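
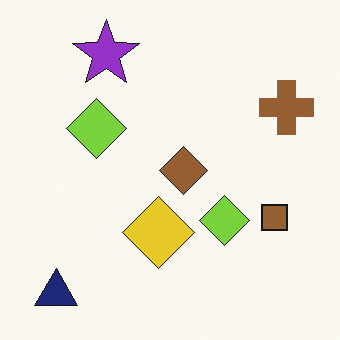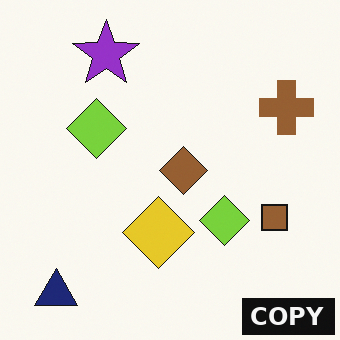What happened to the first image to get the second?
The second image is the first watermarked with the text "COPY" in the lower-right corner.

A dark label reading "COPY" appears in the lower-right corner.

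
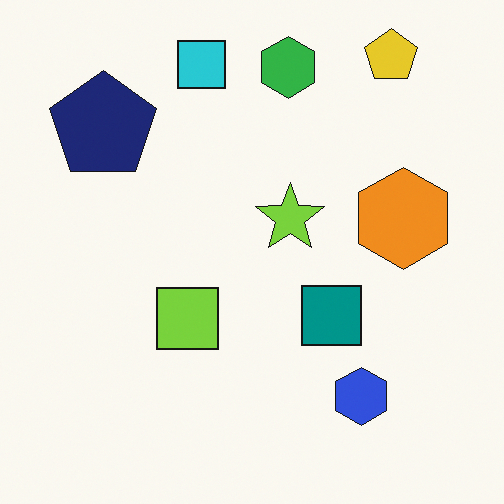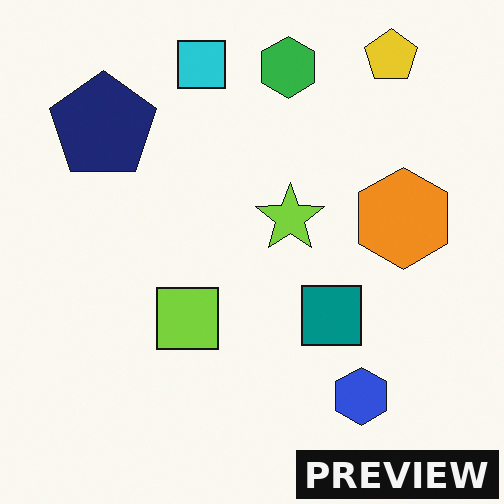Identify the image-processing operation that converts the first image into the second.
Watermarked with the text "PREVIEW" in the lower-right corner.

A dark label reading "PREVIEW" appears in the lower-right corner.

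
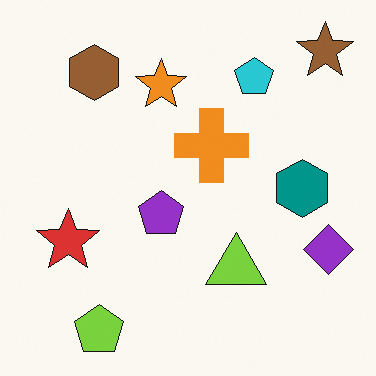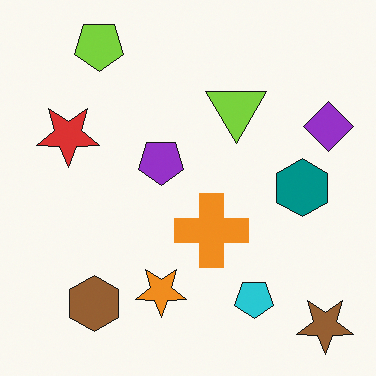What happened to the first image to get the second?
It was flipped vertically (top ↔ bottom).

The lime pentagon is in the bottom-left of the first image and the top-left of the second — shapes on opposite sides of the horizontal midline have swapped in a mirror flip.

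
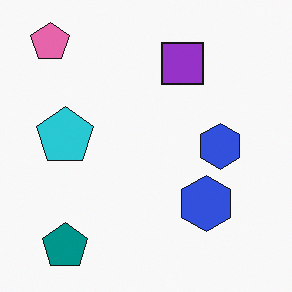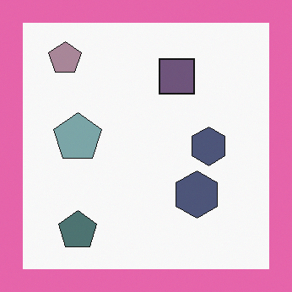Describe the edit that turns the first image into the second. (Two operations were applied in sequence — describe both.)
Heavily desaturated, then framed with a pink border.

All colors are more muted and greyish — a global saturation change. A solid pink frame runs around the edge of the second image, with the content slightly shrunk inside it.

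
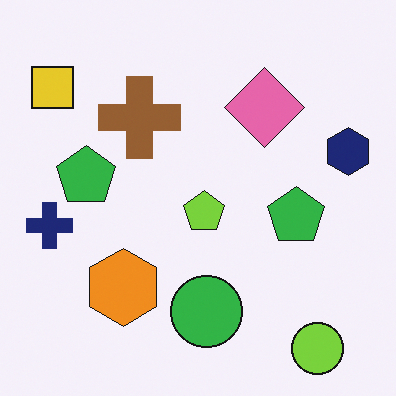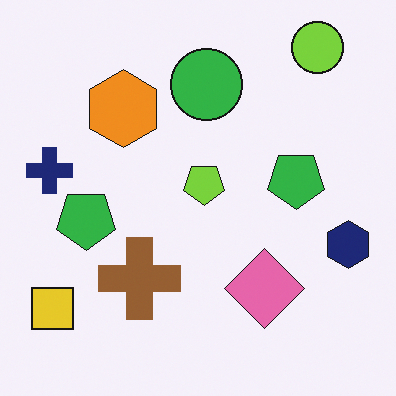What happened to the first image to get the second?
The image was flipped vertically (top ↔ bottom).

The lime circle is in the bottom-right of the first image and the top-right of the second — shapes on opposite sides of the horizontal midline have swapped in a mirror flip.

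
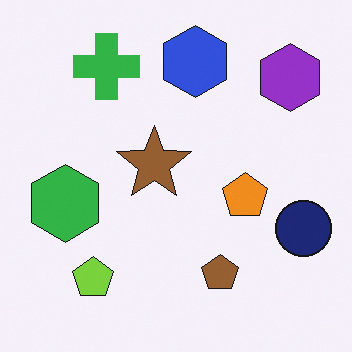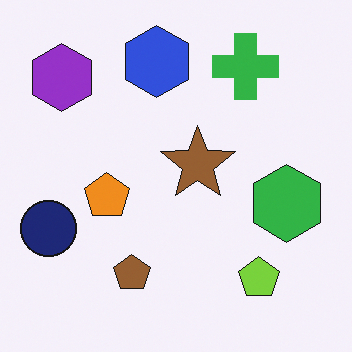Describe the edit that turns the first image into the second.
It was flipped horizontally (left ↔ right).

The navy circle is in the right of the first image and the left of the second — shapes on opposite sides of the vertical midline have swapped in a mirror flip.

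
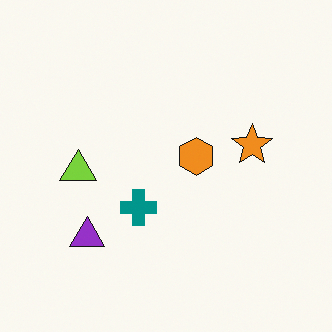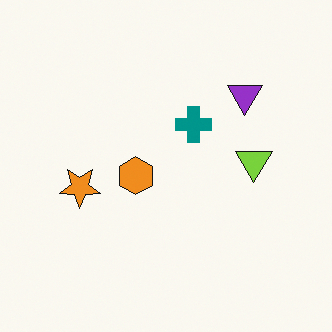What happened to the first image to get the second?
The image was rotated 180°.

The purple triangle sits in the bottom-left of the first image and the top-right of the second — consistent with a whole-image 180° rotation.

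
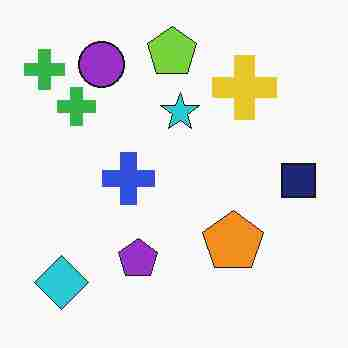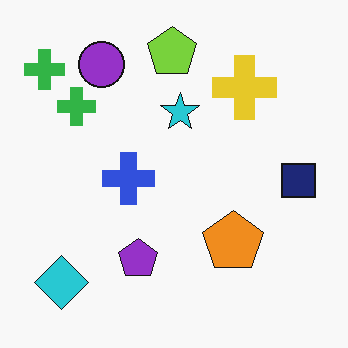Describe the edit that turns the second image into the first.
This is the original image heavily JPEG-compressed with obvious blocking artifacts.

Blocky 8×8 compression artifacts appear around shape edges and the flat background shows ringing — characteristic JPEG degradation.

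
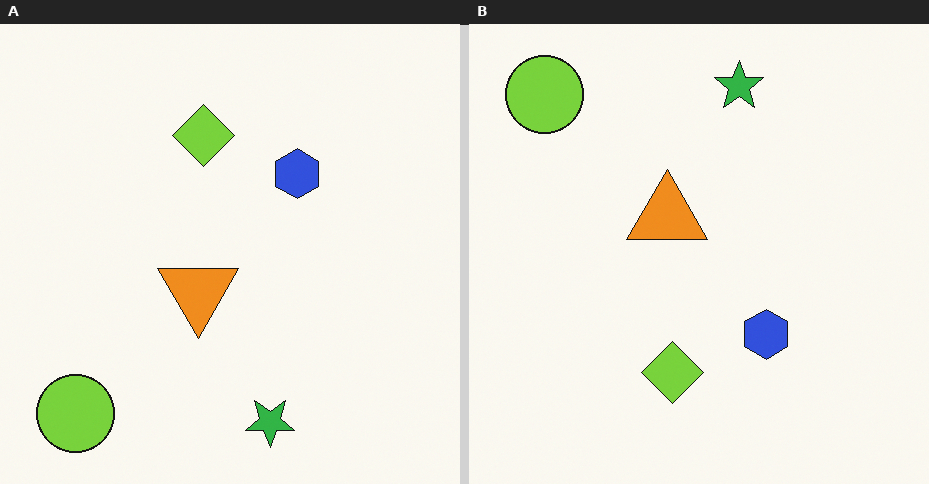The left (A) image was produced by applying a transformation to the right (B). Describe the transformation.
The transformation is: flipped vertically (top ↔ bottom).

The green star is in the top of the right (B) image and the bottom of the left (A) — shapes on opposite sides of the horizontal midline have swapped in a mirror flip.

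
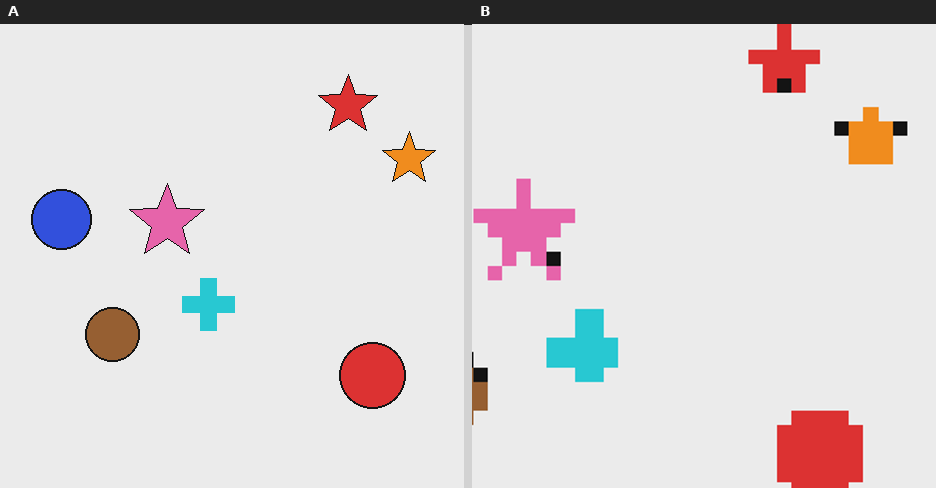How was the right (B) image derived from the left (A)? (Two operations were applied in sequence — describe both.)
It was heavily pixelated into large blocks, then cropped slightly and scaled back up.

Shapes are reduced to large square blocks; fine edges and outlines are lost — a downscale-then-upscale (mosaic) effect. The visible shapes are larger and the field of view is narrower; shapes near the original edges may be partly or wholly outside the frame — a crop-and-rescale.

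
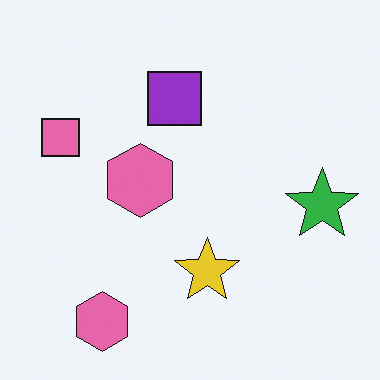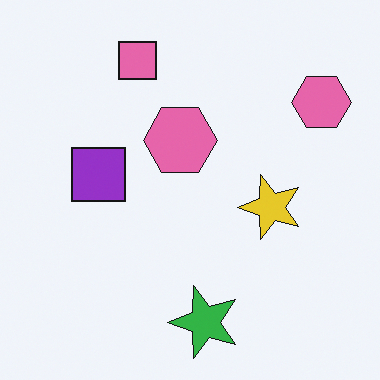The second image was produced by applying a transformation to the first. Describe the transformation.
This is the original image transposed (reflected across the top-left ↔ bottom-right diagonal).

Shapes have swapped their row and column positions — what was in the top-right is now in the bottom-left — a diagonal reflection.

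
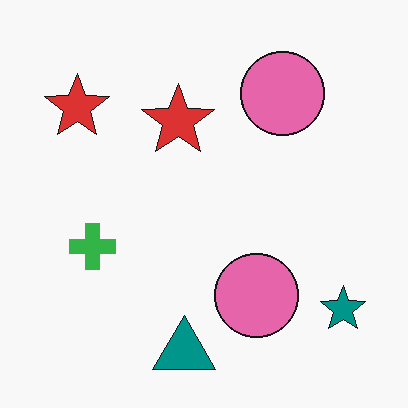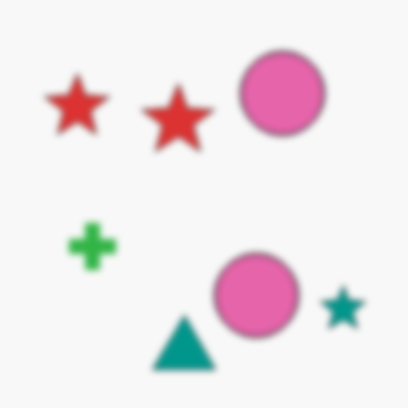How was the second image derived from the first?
This is the original image noticeably gaussian-blurred.

Shape edges and outlines are uniformly softened across the whole image.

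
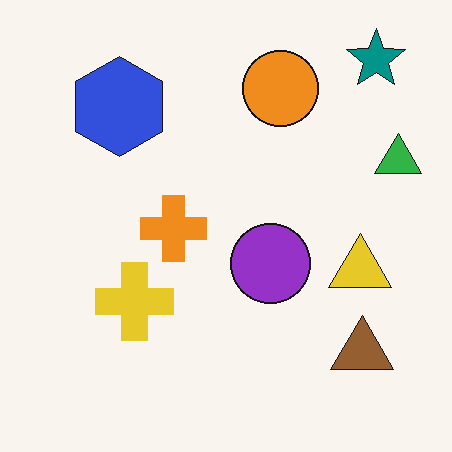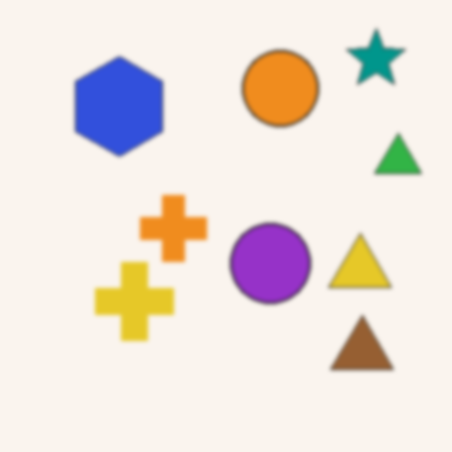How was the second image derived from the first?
This is the original image lightly blurred.

Shape edges and outlines are uniformly softened across the whole image.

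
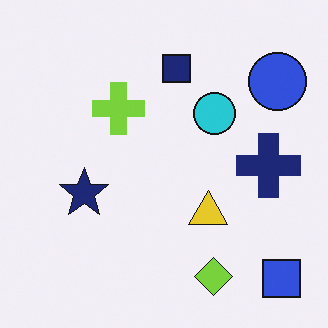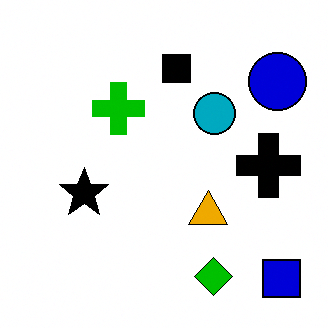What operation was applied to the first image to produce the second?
The transformation is: boosted in contrast.

Tones are pushed away from mid-grey across the whole image — a global contrast change.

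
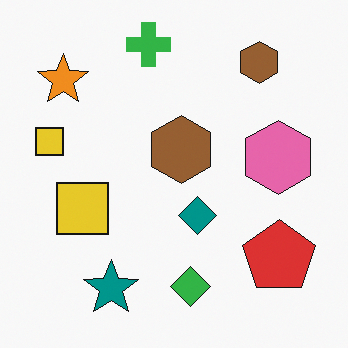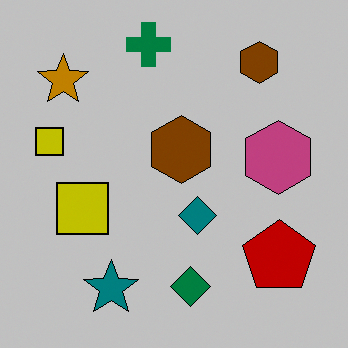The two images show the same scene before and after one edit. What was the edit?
The transformation is: heavily posterized to just a handful of flat colors.

Each flat color has snapped to a coarser quantized level — most visibly, the near-white background has dropped to a flat grey.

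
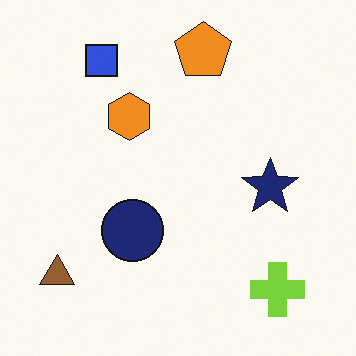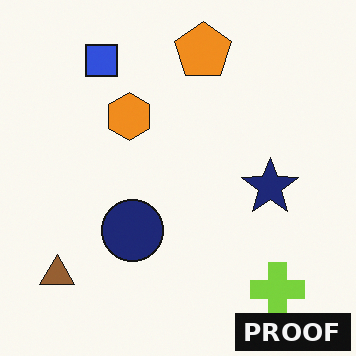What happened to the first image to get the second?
It was watermarked with the text "PROOF" in the lower-right corner.

A dark label reading "PROOF" appears in the lower-right corner.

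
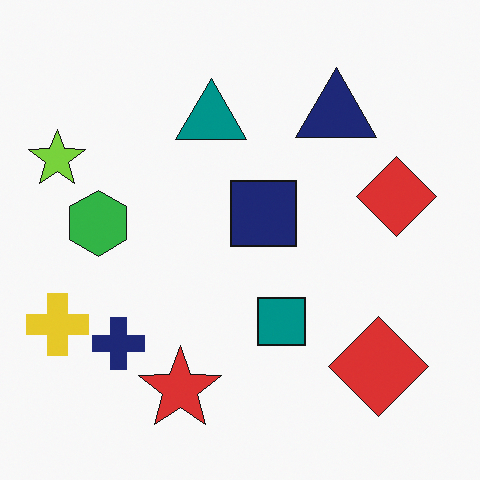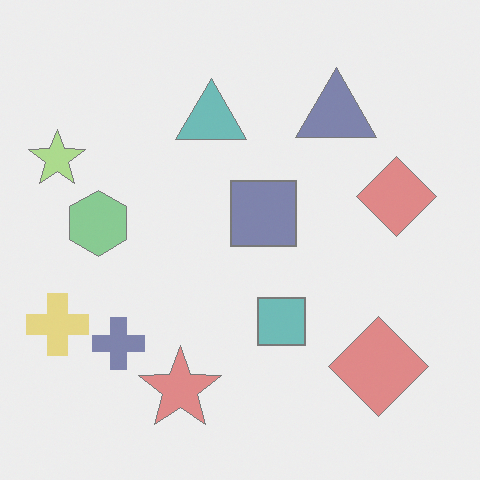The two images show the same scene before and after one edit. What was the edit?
The transformation is: given much lower contrast.

Tones are pushed toward mid-grey across the whole image — a global contrast change.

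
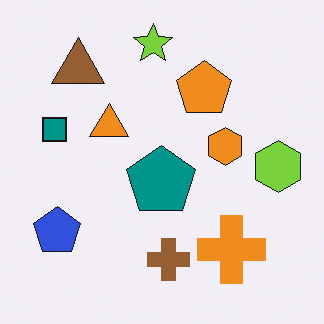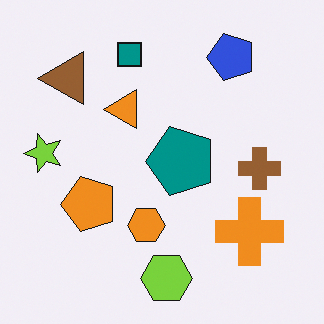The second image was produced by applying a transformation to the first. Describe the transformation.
This is the original image transposed (reflected across the top-left ↔ bottom-right diagonal).

Shapes have swapped their row and column positions — what was in the top-right is now in the bottom-left — a diagonal reflection.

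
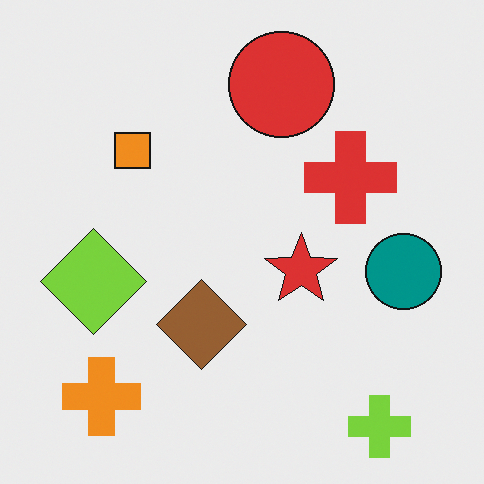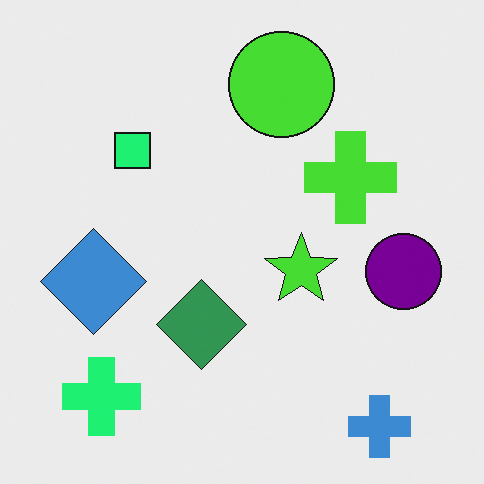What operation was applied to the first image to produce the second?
The second image is the first hue-shifted through roughly a third of the color wheel.

Every shape's color has rotated by the same amount around the hue wheel — a uniform hue shift.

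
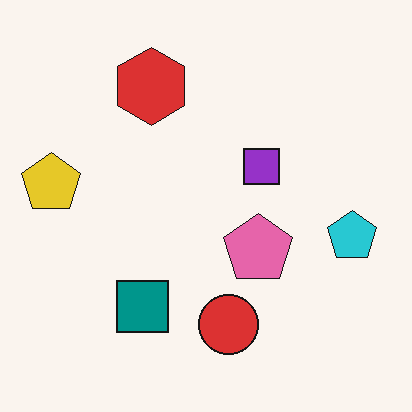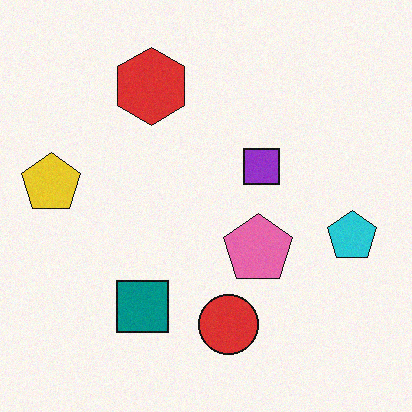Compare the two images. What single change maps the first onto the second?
Degraded with a light layer of grain.

Random speckle covers the whole image, including the flat background.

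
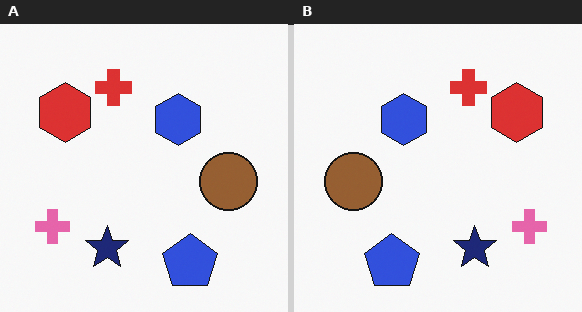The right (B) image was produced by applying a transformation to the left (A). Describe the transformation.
The transformation is: flipped horizontally (left ↔ right).

The pink cross is in the bottom-left of the left (A) image and the bottom-right of the right (B) — shapes on opposite sides of the vertical midline have swapped in a mirror flip.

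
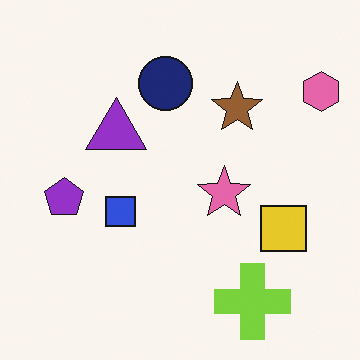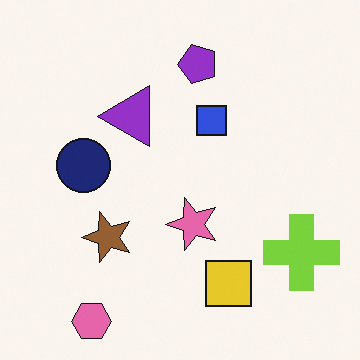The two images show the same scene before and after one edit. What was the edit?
The transformation is: transposed (reflected across the top-left ↔ bottom-right diagonal).

Shapes have swapped their row and column positions — what was in the top-right is now in the bottom-left — a diagonal reflection.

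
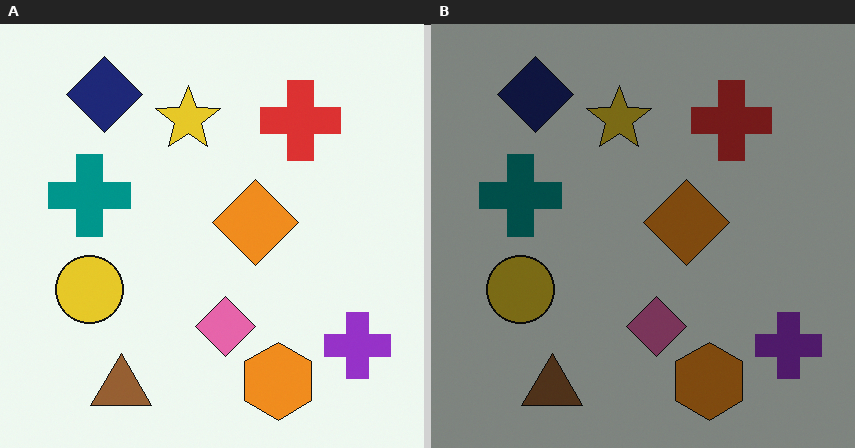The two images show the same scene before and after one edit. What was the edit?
Noticeably darkened.

Every pixel — background and shapes alike — is uniformly darkened.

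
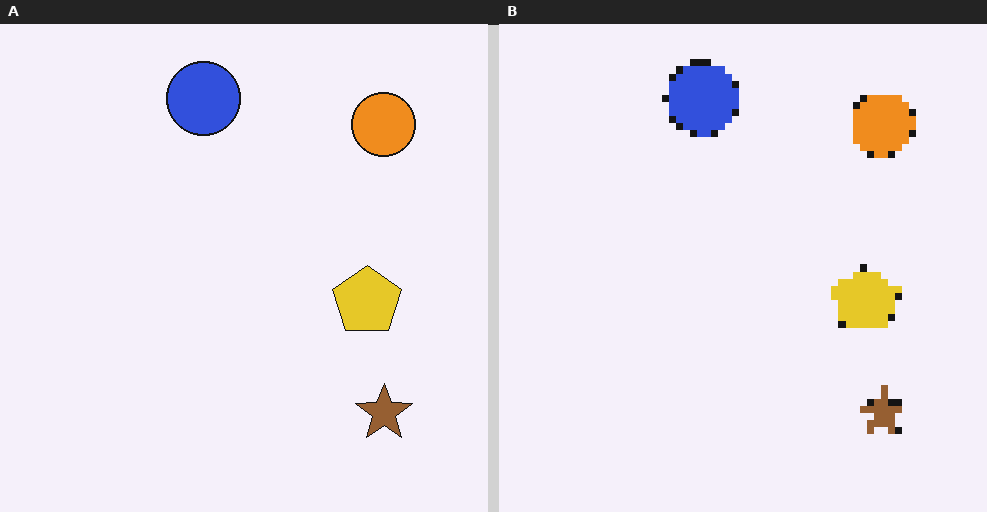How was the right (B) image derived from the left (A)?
The transformation is: moderately pixelated.

Shapes are reduced to large square blocks; fine edges and outlines are lost — a downscale-then-upscale (mosaic) effect.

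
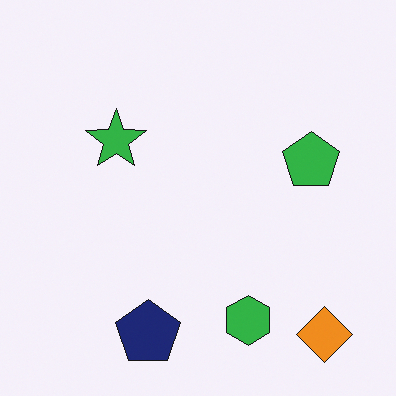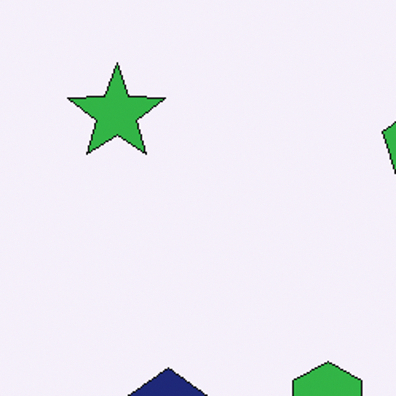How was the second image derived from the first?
It was cropped slightly and scaled back up.

The visible shapes are larger and the field of view is narrower; shapes near the original edges may be partly or wholly outside the frame — a crop-and-rescale.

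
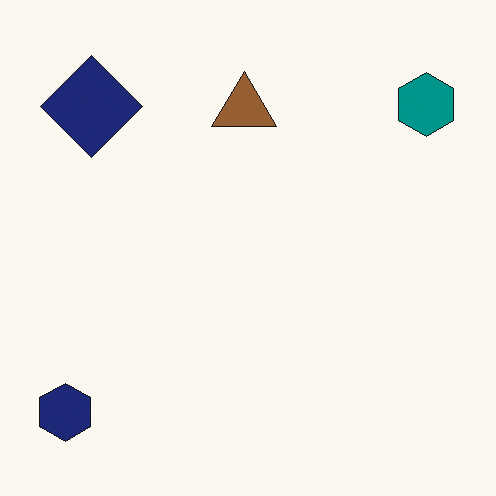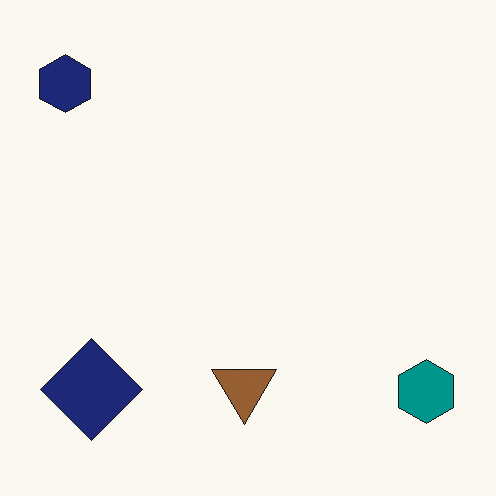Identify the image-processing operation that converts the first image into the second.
The transformation is: flipped vertically (top ↔ bottom).

The navy hexagon is in the bottom-left of the first image and the top-left of the second — shapes on opposite sides of the horizontal midline have swapped in a mirror flip.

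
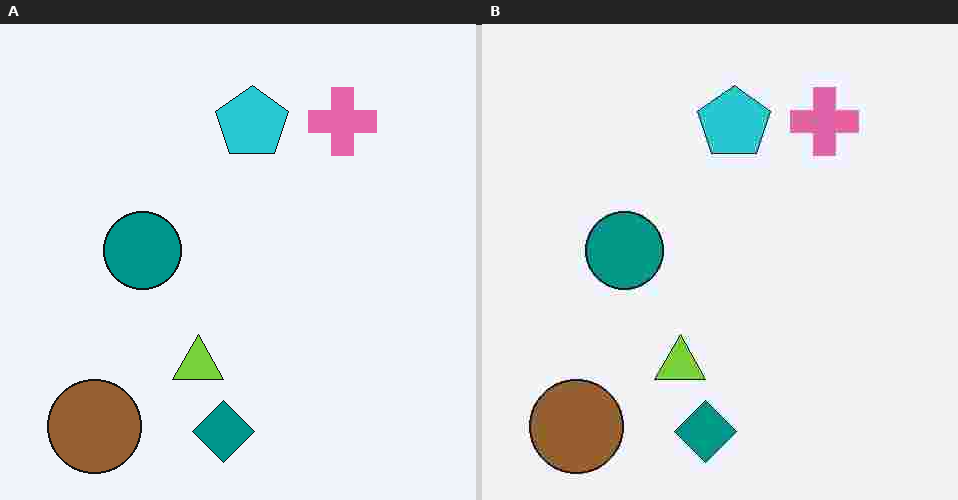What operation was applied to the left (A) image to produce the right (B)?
The right (B) image is the left (A) heavily JPEG-compressed with obvious blocking artifacts.

Blocky 8×8 compression artifacts appear around shape edges and the flat background shows ringing — characteristic JPEG degradation.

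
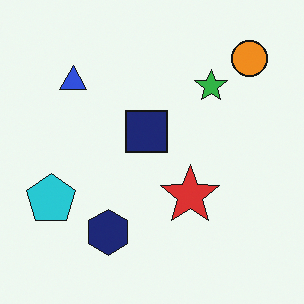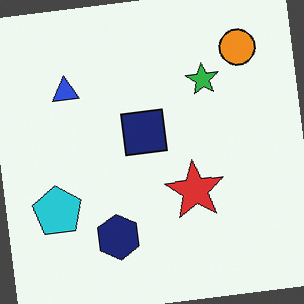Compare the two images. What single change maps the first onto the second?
The transformation is: rotated counter-clockwise by a slight angle.

Every shape is tilted by the same angle and the image corners show triangular fill wedges — a whole-image rotation by a non-right angle.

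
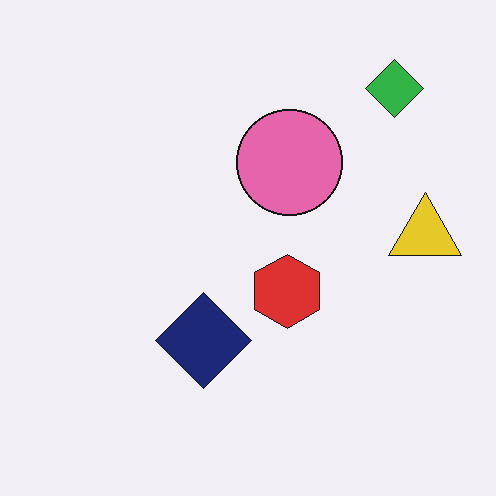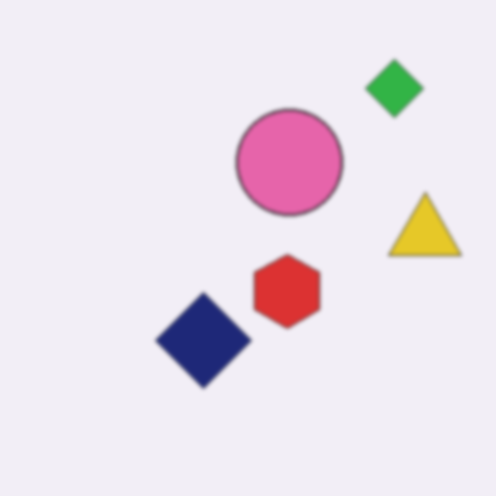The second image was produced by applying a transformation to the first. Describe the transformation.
It was slightly softened.

Shape edges and outlines are uniformly softened across the whole image.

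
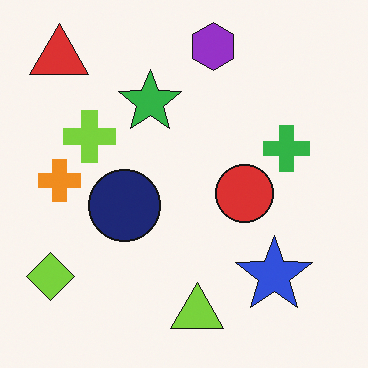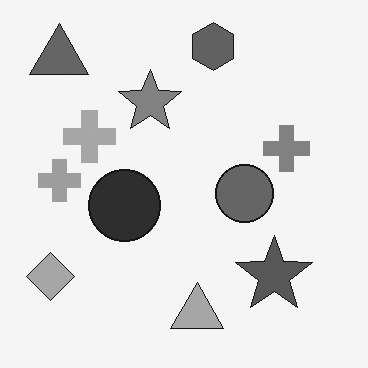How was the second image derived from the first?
The image was converted to grayscale.

All color is removed — every shape is now a shade of grey.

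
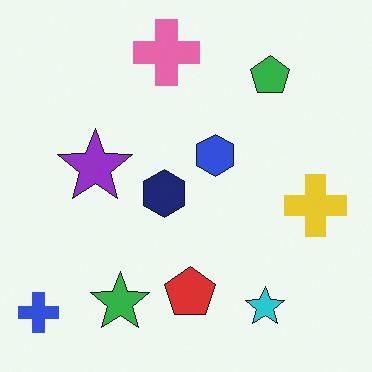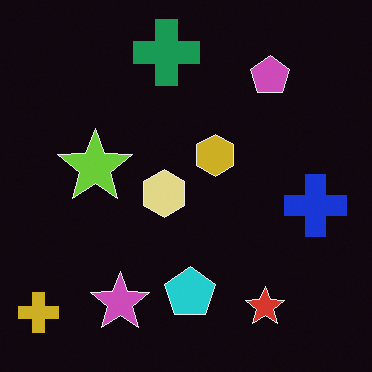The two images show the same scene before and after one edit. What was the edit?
This is the original image color-inverted (negative).

The light background has become dark and every shape's color is its complement — a photographic negative.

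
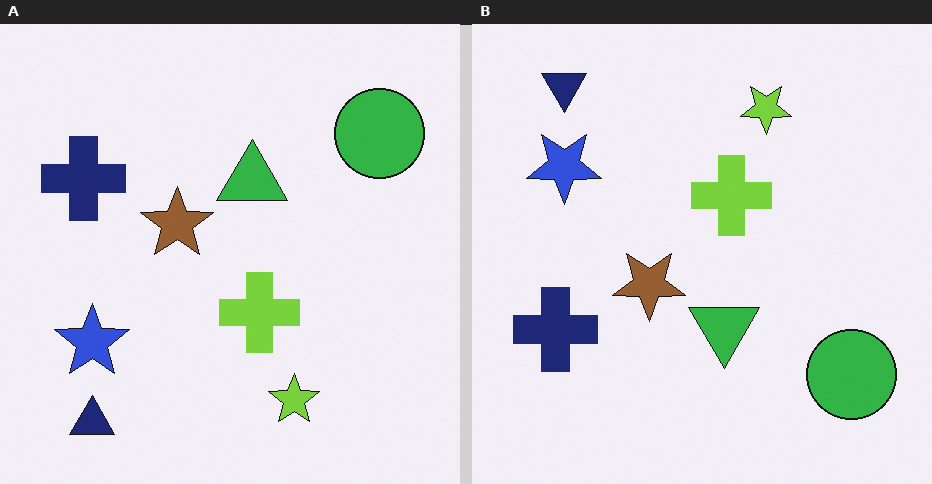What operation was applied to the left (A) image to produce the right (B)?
The image was flipped vertically (top ↔ bottom).

The navy triangle is in the bottom-left of the left (A) image and the top-left of the right (B) — shapes on opposite sides of the horizontal midline have swapped in a mirror flip.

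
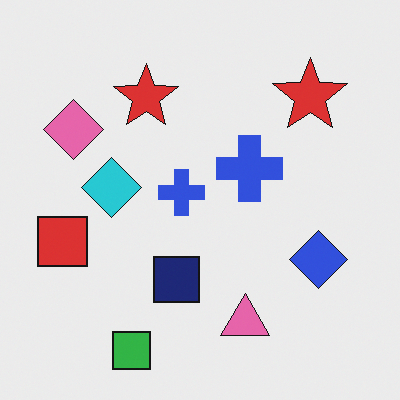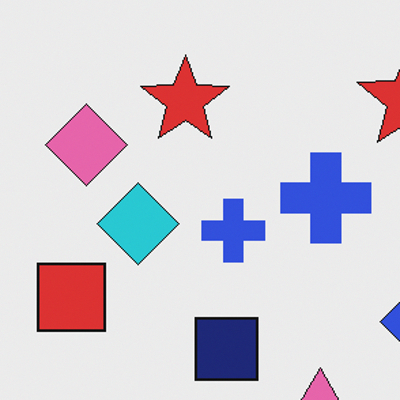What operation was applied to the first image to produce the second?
This is the original image cropped to a modestly smaller region and rescaled.

The visible shapes are larger and the field of view is narrower; shapes near the original edges may be partly or wholly outside the frame — a crop-and-rescale.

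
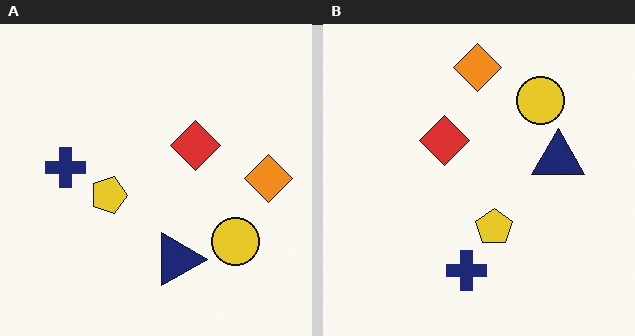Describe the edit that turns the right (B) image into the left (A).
The left (A) image is the right (B) rotated 90° clockwise.

The orange diamond sits in the top of the right (B) image and the right of the left (A) — consistent with a whole-image 90° clockwise rotation.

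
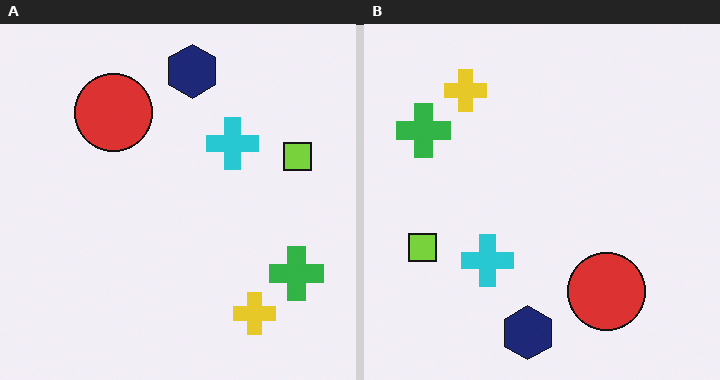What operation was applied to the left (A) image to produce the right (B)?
This is the original image rotated 180°.

The green cross sits in the bottom-right of the left (A) image and the top-left of the right (B) — consistent with a whole-image 180° rotation.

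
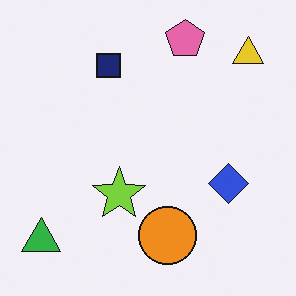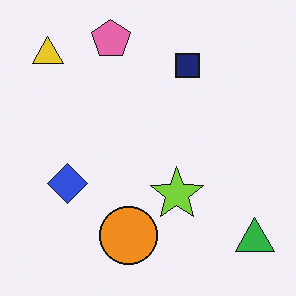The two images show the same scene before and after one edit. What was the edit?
This is the original image flipped horizontally (left ↔ right).

The green triangle is in the bottom-left of the first image and the bottom-right of the second — shapes on opposite sides of the vertical midline have swapped in a mirror flip.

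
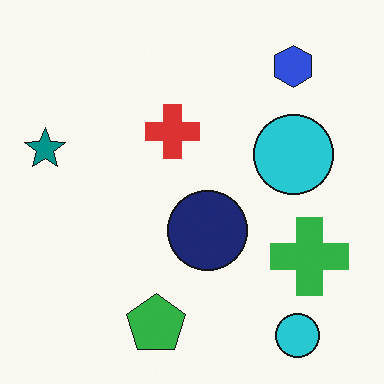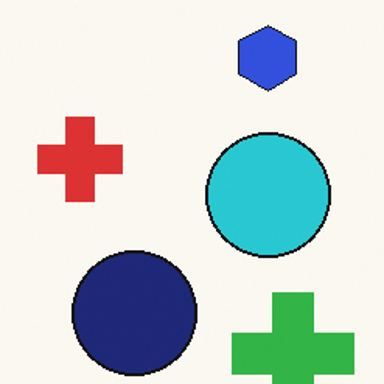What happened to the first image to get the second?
Cropped slightly and scaled back up.

The visible shapes are larger and the field of view is narrower; shapes near the original edges may be partly or wholly outside the frame — a crop-and-rescale.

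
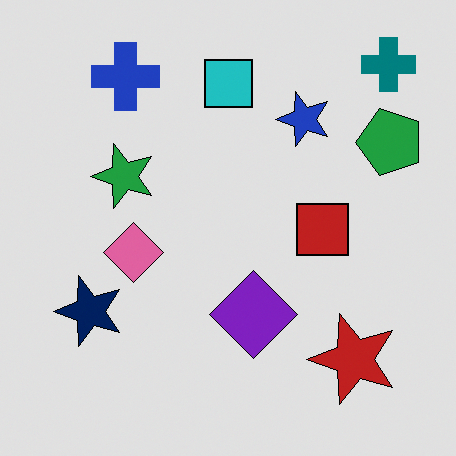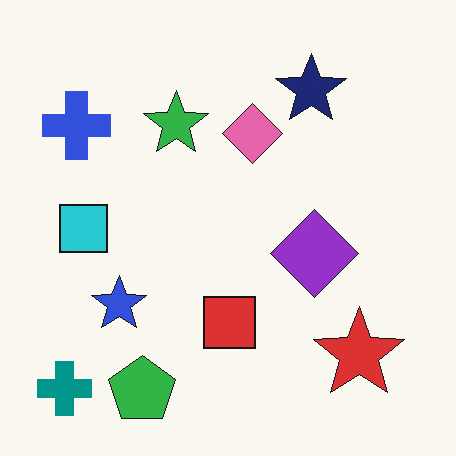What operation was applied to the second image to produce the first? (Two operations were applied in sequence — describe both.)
The first image is the second moderately posterized, then transposed (reflected across the top-left ↔ bottom-right diagonal).

Each flat color has snapped to a coarser quantized level — most visibly, the near-white background has dropped to a flat grey. Shapes have swapped their row and column positions — what was in the top-right is now in the bottom-left — a diagonal reflection.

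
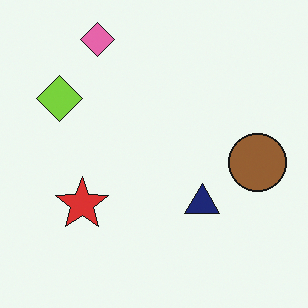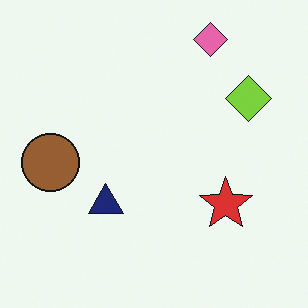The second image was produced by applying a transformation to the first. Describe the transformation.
Flipped horizontally (left ↔ right).

The brown circle is in the right of the first image and the left of the second — shapes on opposite sides of the vertical midline have swapped in a mirror flip.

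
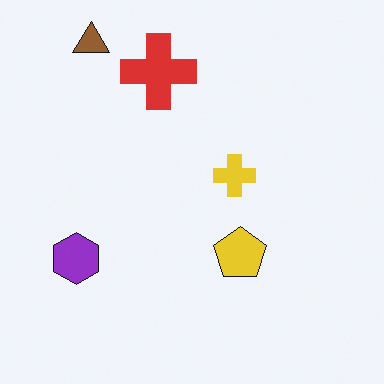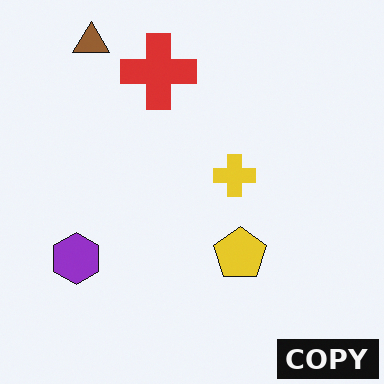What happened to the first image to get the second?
This is the original image watermarked with the text "COPY" in the lower-right corner.

A dark label reading "COPY" appears in the lower-right corner.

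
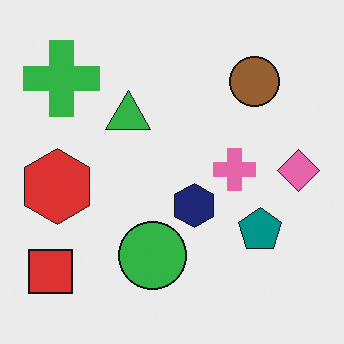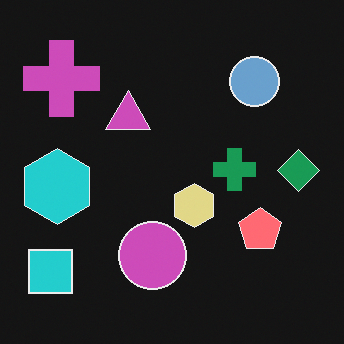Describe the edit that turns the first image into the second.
The second image is the first color-inverted (negative).

The light background has become dark and every shape's color is its complement — a photographic negative.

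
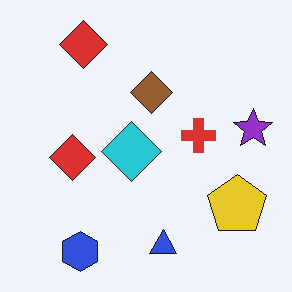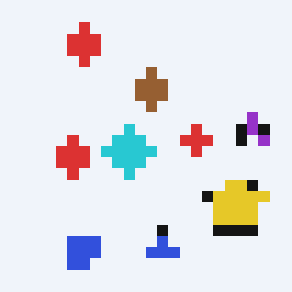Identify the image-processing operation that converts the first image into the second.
The transformation is: coarsely pixelated.

Shapes are reduced to large square blocks; fine edges and outlines are lost — a downscale-then-upscale (mosaic) effect.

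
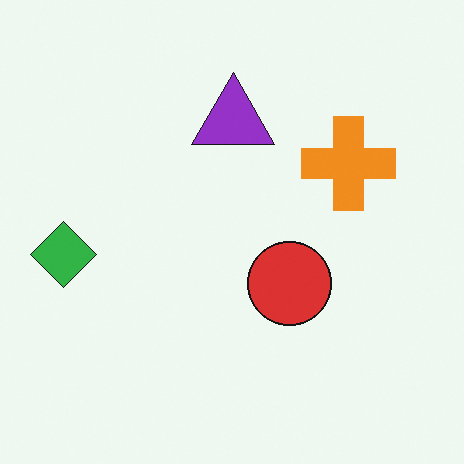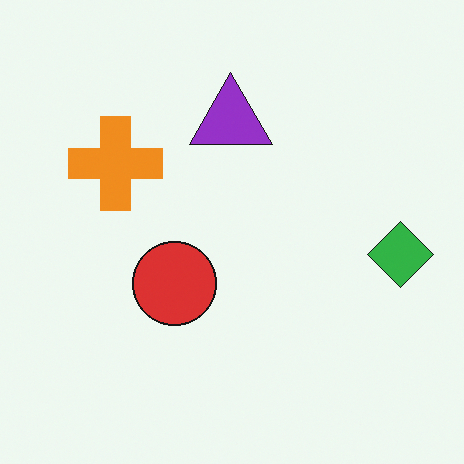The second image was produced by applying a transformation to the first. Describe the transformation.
The image was flipped horizontally (left ↔ right).

The green diamond is in the left of the first image and the right of the second — shapes on opposite sides of the vertical midline have swapped in a mirror flip.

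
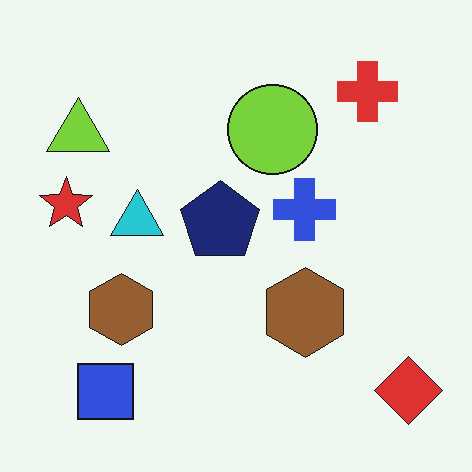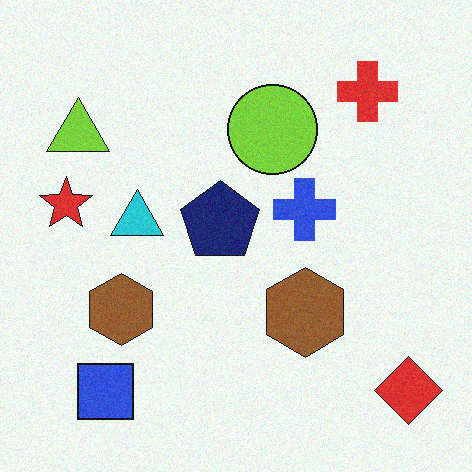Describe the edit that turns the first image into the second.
This is the original image degraded with a light layer of grain.

Random speckle covers the whole image, including the flat background.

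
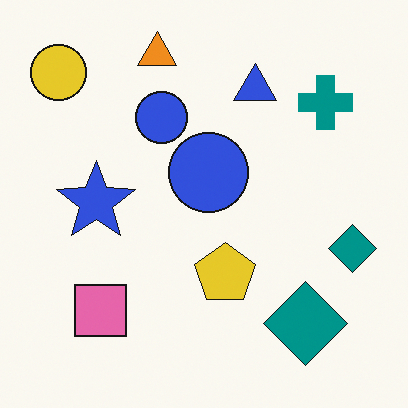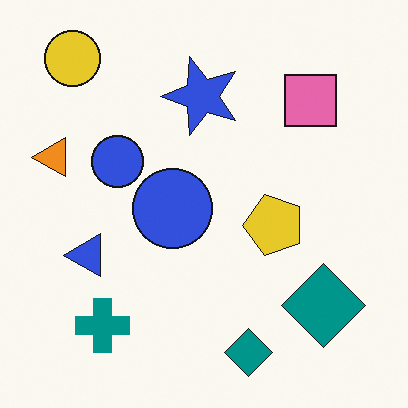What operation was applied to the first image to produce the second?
It was transposed (reflected across the top-left ↔ bottom-right diagonal).

Shapes have swapped their row and column positions — what was in the top-right is now in the bottom-left — a diagonal reflection.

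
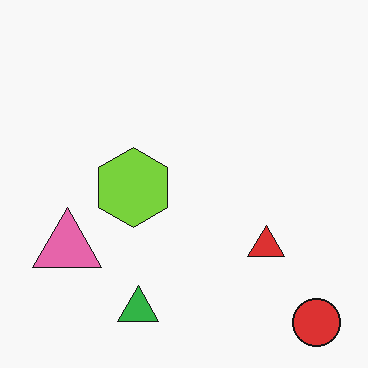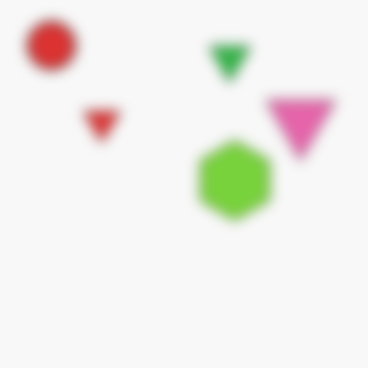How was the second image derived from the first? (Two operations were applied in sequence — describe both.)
The image was rotated 180°, then strongly gaussian-blurred.

The red circle sits in the bottom-right of the first image and the top-left of the second — consistent with a whole-image 180° rotation. Shape edges and outlines are uniformly softened across the whole image.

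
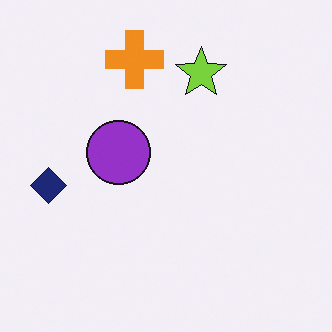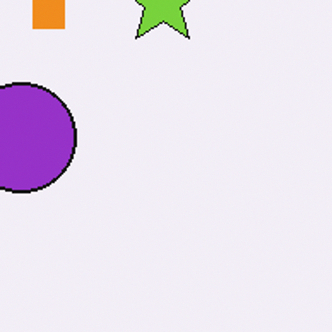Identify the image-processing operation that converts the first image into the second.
The transformation is: cropped tightly and scaled back up.

The visible shapes are larger and the field of view is narrower; shapes near the original edges may be partly or wholly outside the frame — a crop-and-rescale.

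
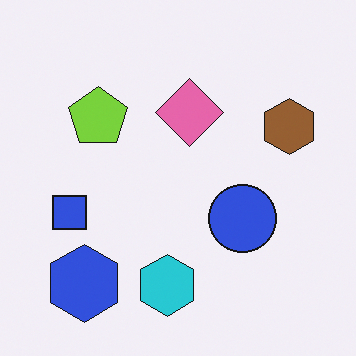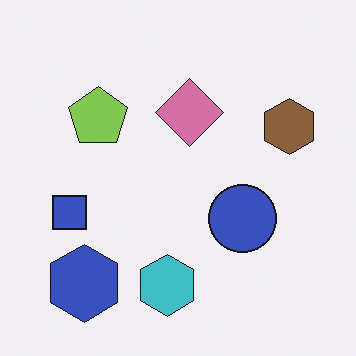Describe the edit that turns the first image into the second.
It was slightly desaturated.

All colors are more muted and greyish — a global saturation change.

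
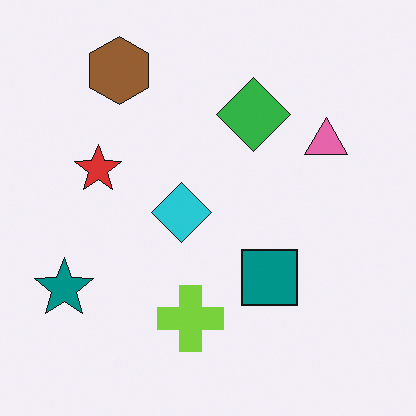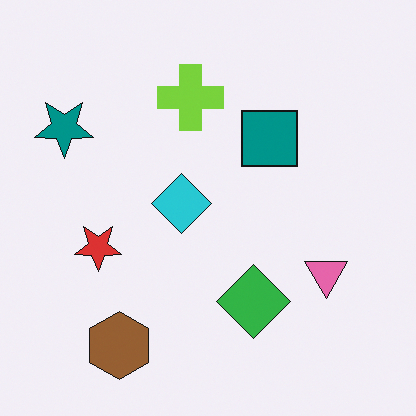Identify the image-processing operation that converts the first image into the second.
It was flipped vertically (top ↔ bottom).

The brown hexagon is in the top-left of the first image and the bottom-left of the second — shapes on opposite sides of the horizontal midline have swapped in a mirror flip.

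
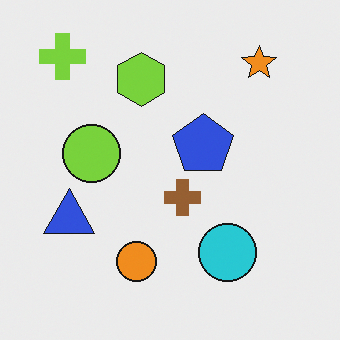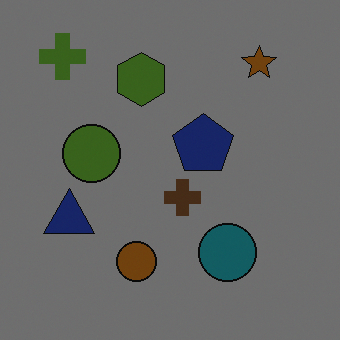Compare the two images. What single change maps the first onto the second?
The second image is the first substantially darkened.

Every pixel — background and shapes alike — is uniformly darkened.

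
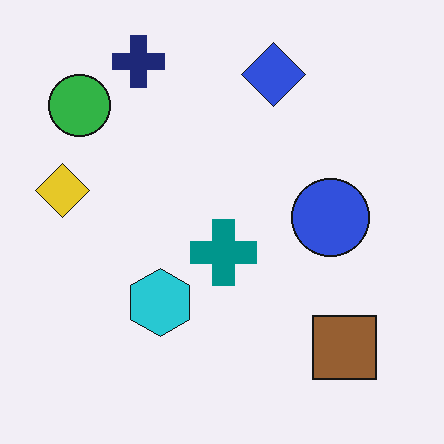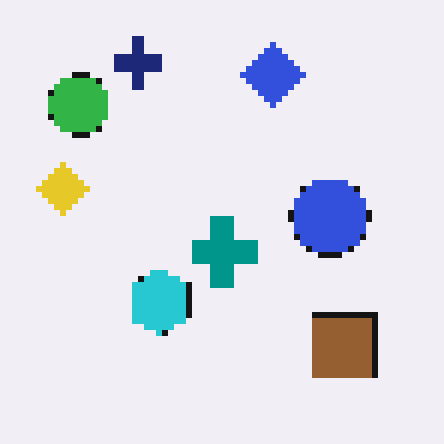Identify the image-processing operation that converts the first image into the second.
It was pixelated into visible square blocks.

Shapes are reduced to large square blocks; fine edges and outlines are lost — a downscale-then-upscale (mosaic) effect.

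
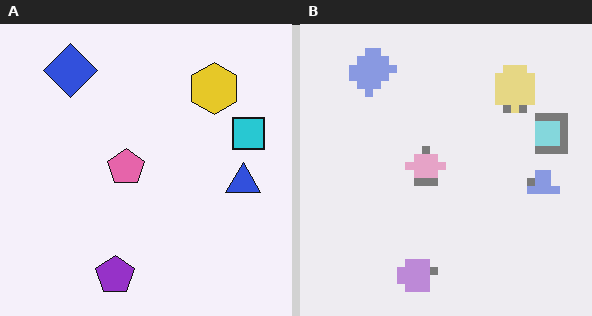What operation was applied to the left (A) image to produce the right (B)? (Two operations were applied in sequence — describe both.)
Moderately pixelated, then given much lower contrast.

Shapes are reduced to large square blocks; fine edges and outlines are lost — a downscale-then-upscale (mosaic) effect. Tones are pushed toward mid-grey across the whole image — a global contrast change.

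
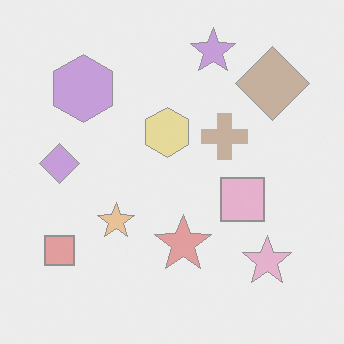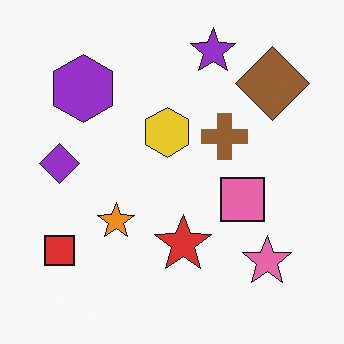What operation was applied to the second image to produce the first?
The first image is the second given much lower contrast.

Tones are pushed toward mid-grey across the whole image — a global contrast change.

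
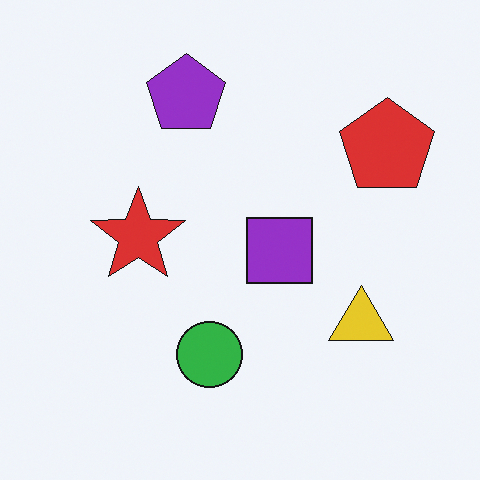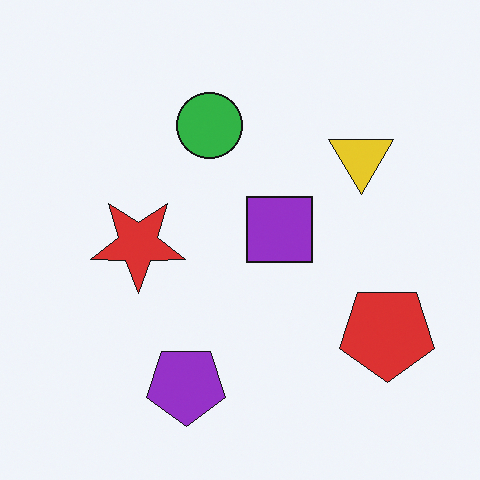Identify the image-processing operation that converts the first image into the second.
Flipped vertically (top ↔ bottom).

The purple pentagon is in the top of the first image and the bottom of the second — shapes on opposite sides of the horizontal midline have swapped in a mirror flip.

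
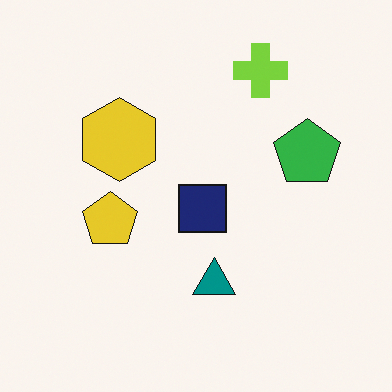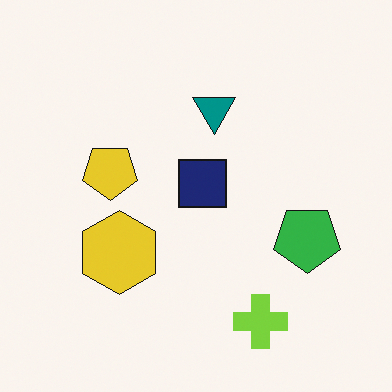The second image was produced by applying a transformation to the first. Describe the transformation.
This is the original image flipped vertically (top ↔ bottom).

The lime cross is in the top of the first image and the bottom of the second — shapes on opposite sides of the horizontal midline have swapped in a mirror flip.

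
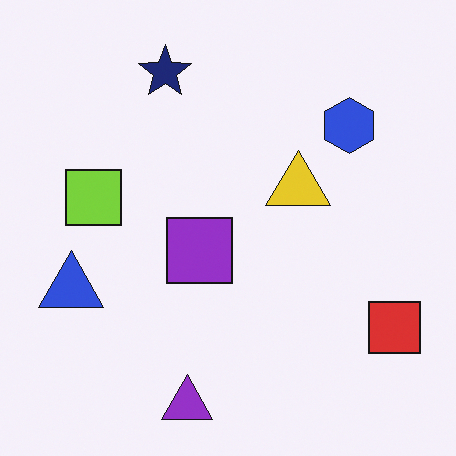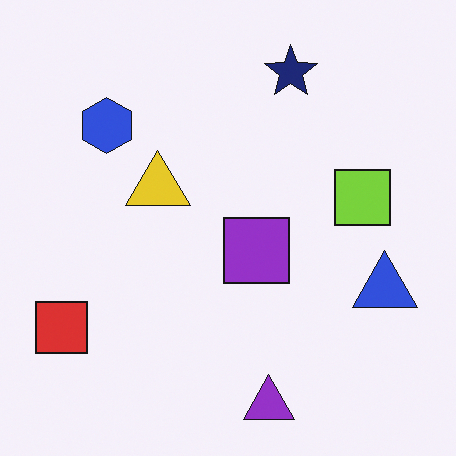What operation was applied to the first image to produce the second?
It was flipped horizontally (left ↔ right).

The red square is in the bottom-right of the first image and the bottom-left of the second — shapes on opposite sides of the vertical midline have swapped in a mirror flip.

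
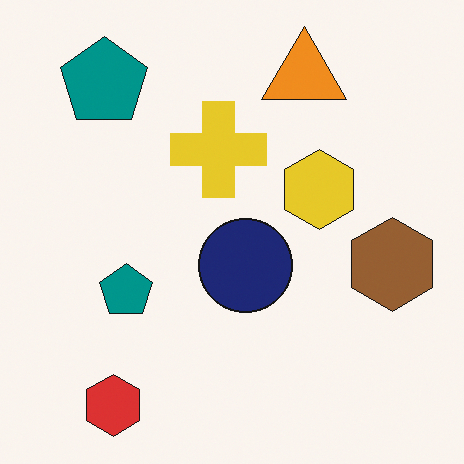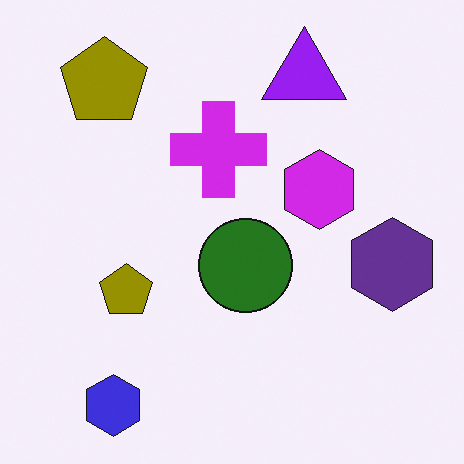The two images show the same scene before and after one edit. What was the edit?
The second image is the first hue-shifted by a large amount.

Every shape's color has rotated by the same amount around the hue wheel — a uniform hue shift.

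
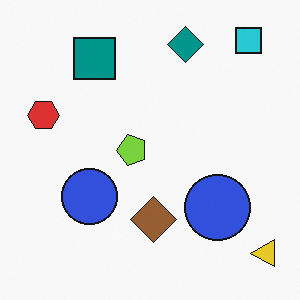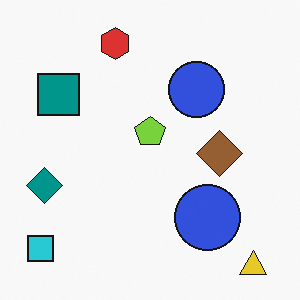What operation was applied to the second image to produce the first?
The transformation is: transposed (reflected across the top-left ↔ bottom-right diagonal).

Shapes have swapped their row and column positions — what was in the top-right is now in the bottom-left — a diagonal reflection.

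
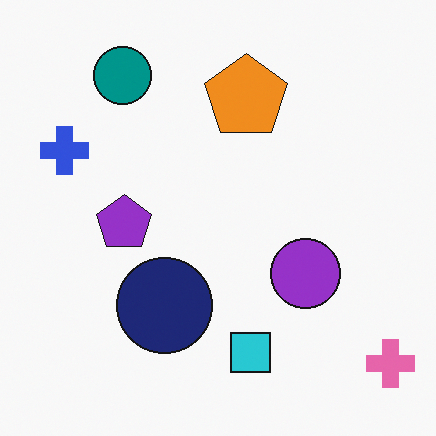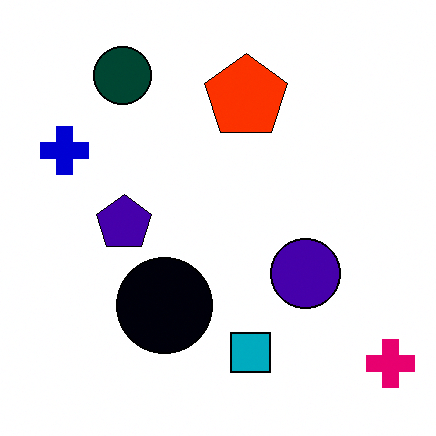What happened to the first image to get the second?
The transformation is: boosted in contrast.

Tones are pushed away from mid-grey across the whole image — a global contrast change.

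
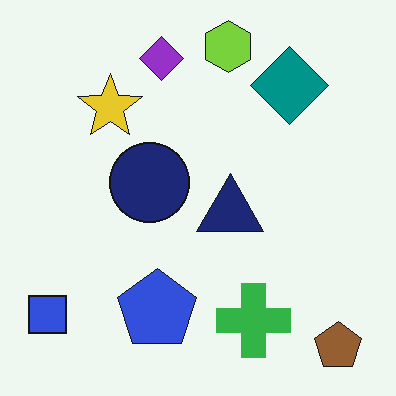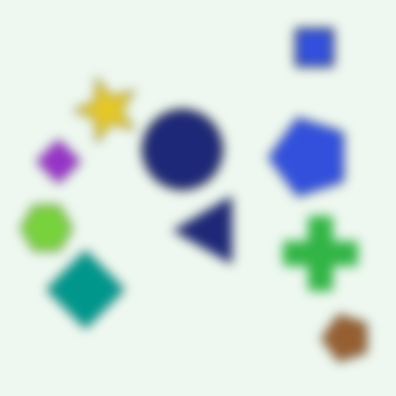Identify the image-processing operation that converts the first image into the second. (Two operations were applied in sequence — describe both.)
Transposed (reflected across the top-left ↔ bottom-right diagonal), then strongly gaussian-blurred.

Shapes have swapped their row and column positions — what was in the top-right is now in the bottom-left — a diagonal reflection. Shape edges and outlines are uniformly softened across the whole image.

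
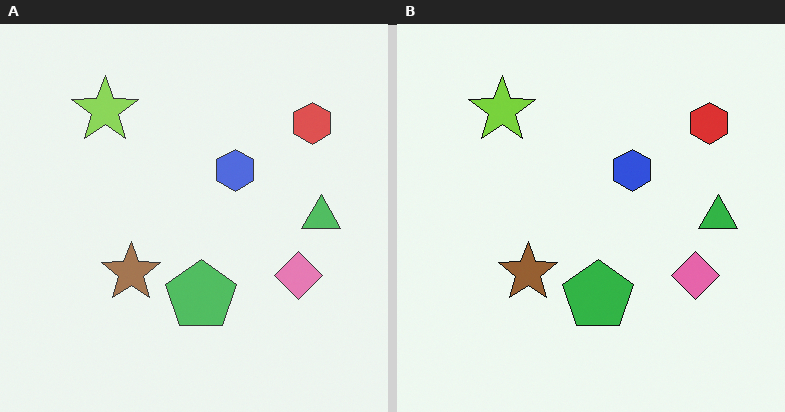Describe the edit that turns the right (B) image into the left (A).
The image was given slightly reduced contrast.

Tones are pushed toward mid-grey across the whole image — a global contrast change.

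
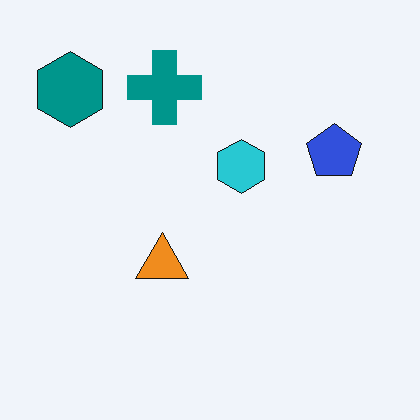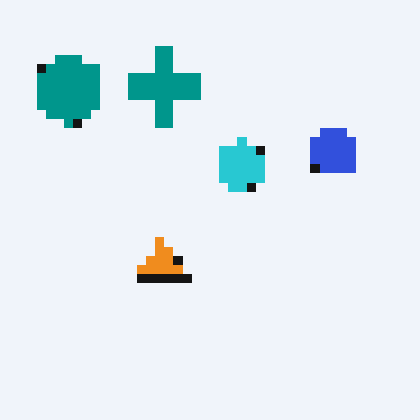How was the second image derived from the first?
Heavily pixelated into large blocks.

Shapes are reduced to large square blocks; fine edges and outlines are lost — a downscale-then-upscale (mosaic) effect.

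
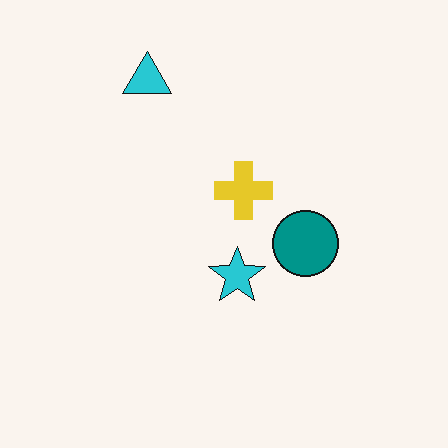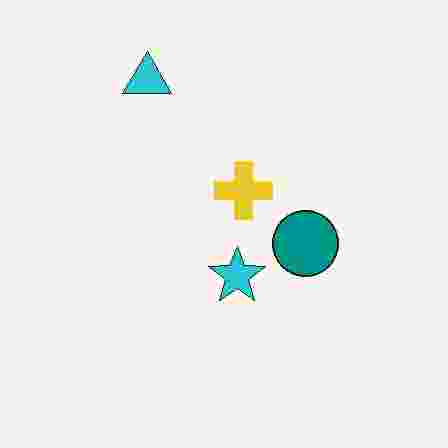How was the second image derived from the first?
The image was degraded with heavy JPEG compression.

Blocky 8×8 compression artifacts appear around shape edges and the flat background shows ringing — characteristic JPEG degradation.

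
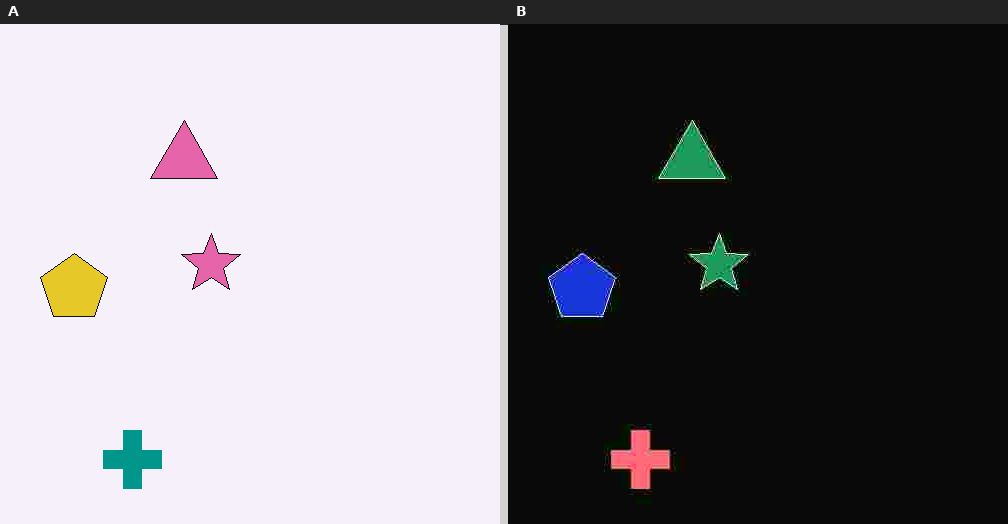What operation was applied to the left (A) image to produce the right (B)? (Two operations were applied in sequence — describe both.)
It was color-inverted (negative), then heavily JPEG-compressed with obvious blocking artifacts.

The light background has become dark and every shape's color is its complement — a photographic negative. Blocky 8×8 compression artifacts appear around shape edges and the flat background shows ringing — characteristic JPEG degradation.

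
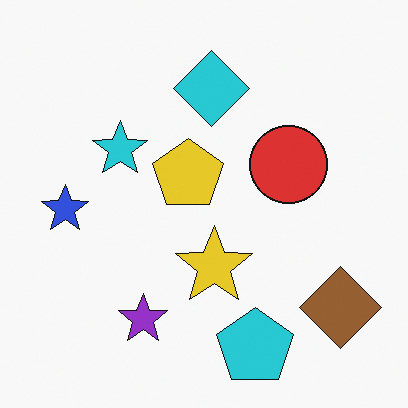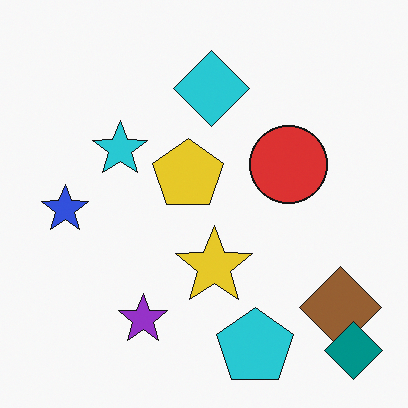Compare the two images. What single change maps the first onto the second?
Overlaid with an additional teal diamond.

A teal diamond appears in the second image that is absent from the first.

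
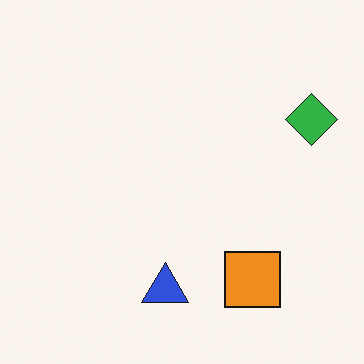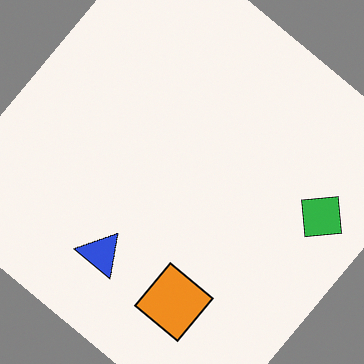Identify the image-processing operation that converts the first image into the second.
It was rotated clockwise by a large amount — several tens of degrees.

Every shape is tilted by the same angle and the image corners show triangular fill wedges — a whole-image rotation by a non-right angle.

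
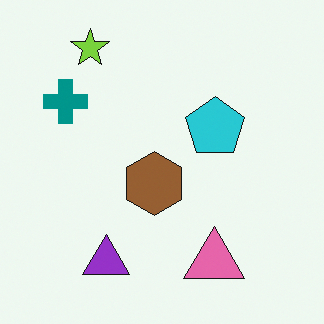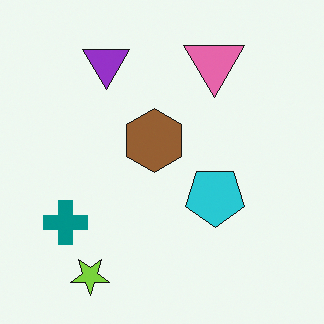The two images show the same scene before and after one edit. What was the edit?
The transformation is: flipped vertically (top ↔ bottom).

The lime star is in the top-left of the first image and the bottom-left of the second — shapes on opposite sides of the horizontal midline have swapped in a mirror flip.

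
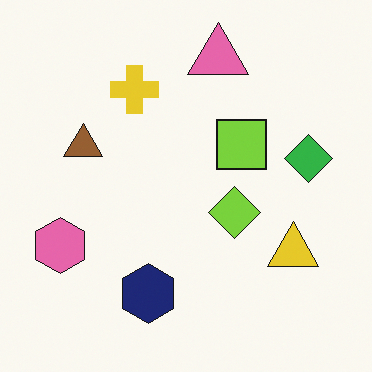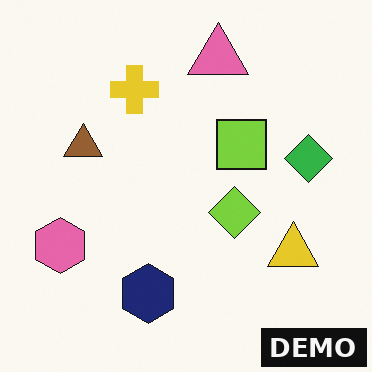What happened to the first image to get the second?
This is the original image watermarked with the text "DEMO" in the lower-right corner.

A dark label reading "DEMO" appears in the lower-right corner.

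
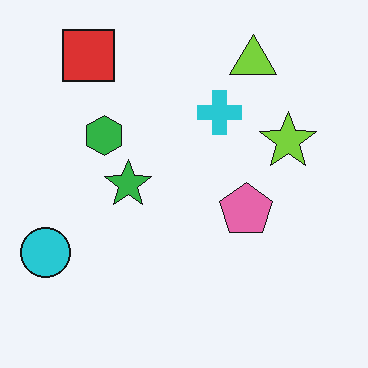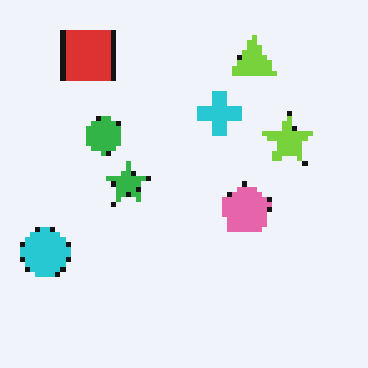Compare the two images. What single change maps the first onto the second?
The transformation is: mildly pixelated.

Shapes are reduced to large square blocks; fine edges and outlines are lost — a downscale-then-upscale (mosaic) effect.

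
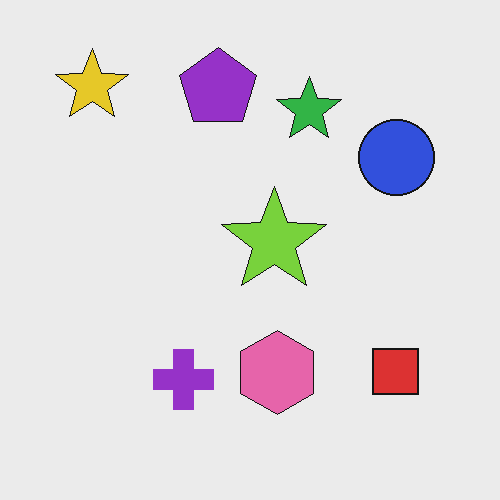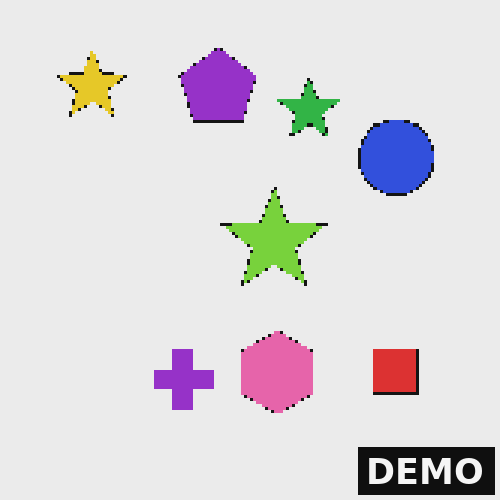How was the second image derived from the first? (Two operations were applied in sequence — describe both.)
This is the original image lightly pixelated (a mild mosaic effect), then watermarked with the text "DEMO" in the lower-right corner.

Shapes are reduced to large square blocks; fine edges and outlines are lost — a downscale-then-upscale (mosaic) effect. A dark label reading "DEMO" appears in the lower-right corner.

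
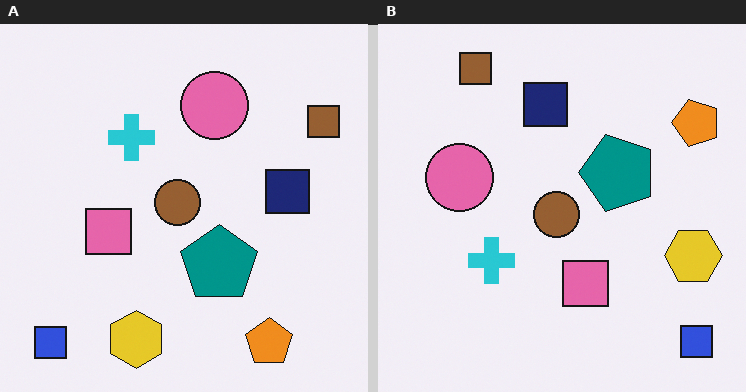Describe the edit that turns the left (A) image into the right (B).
The right (B) image is the left (A) rotated 90° counter-clockwise.

The blue square sits in the bottom-left of the left (A) image and the bottom-right of the right (B) — consistent with a whole-image 90° counter-clockwise rotation.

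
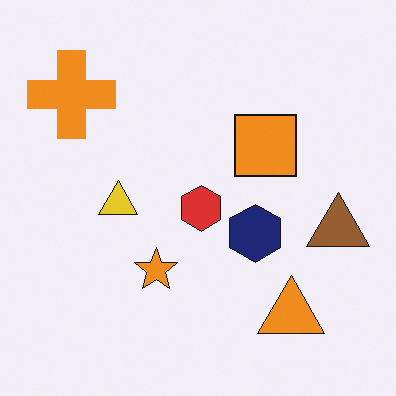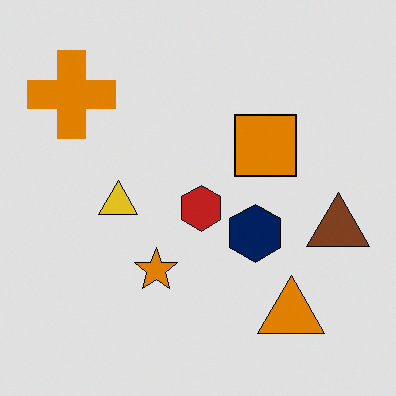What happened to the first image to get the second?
The image was moderately posterized.

Each flat color has snapped to a coarser quantized level — most visibly, the near-white background has dropped to a flat grey.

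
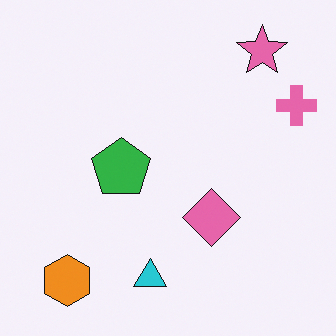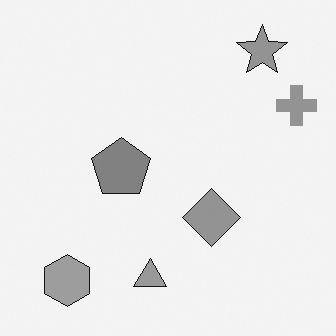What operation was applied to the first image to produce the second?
This is the original image converted to grayscale.

All color is removed — every shape is now a shade of grey.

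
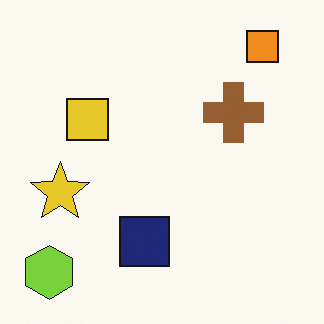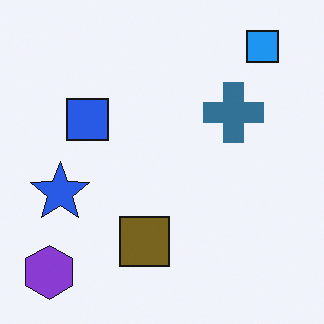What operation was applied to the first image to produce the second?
This is the original image hue-shifted through roughly half the color wheel.

Every shape's color has rotated by the same amount around the hue wheel — a uniform hue shift.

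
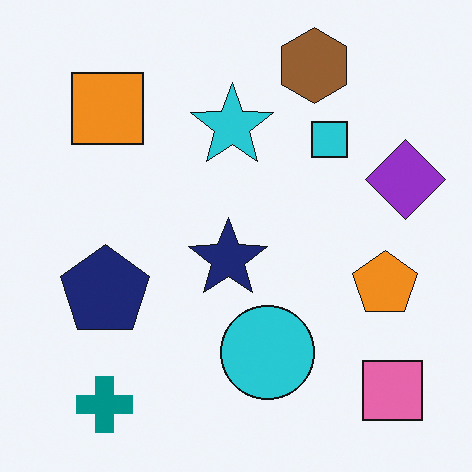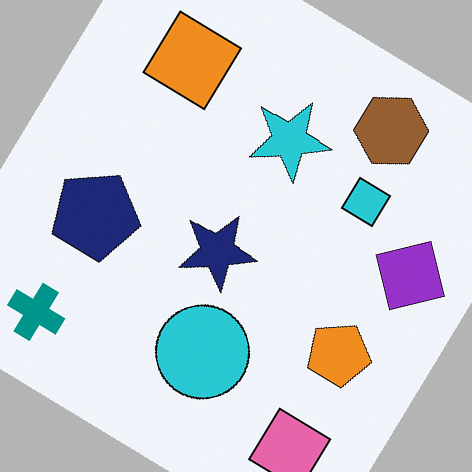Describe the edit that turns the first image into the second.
The second image is the first rotated clockwise by a large amount — several tens of degrees.

Every shape is tilted by the same angle and the image corners show triangular fill wedges — a whole-image rotation by a non-right angle.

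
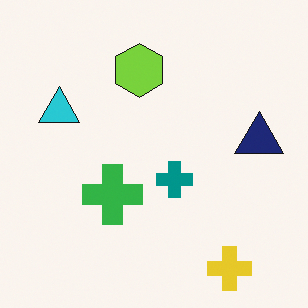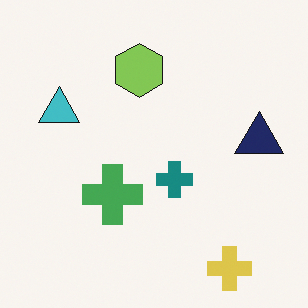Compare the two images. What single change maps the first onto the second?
It was slightly desaturated.

All colors are more muted and greyish — a global saturation change.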